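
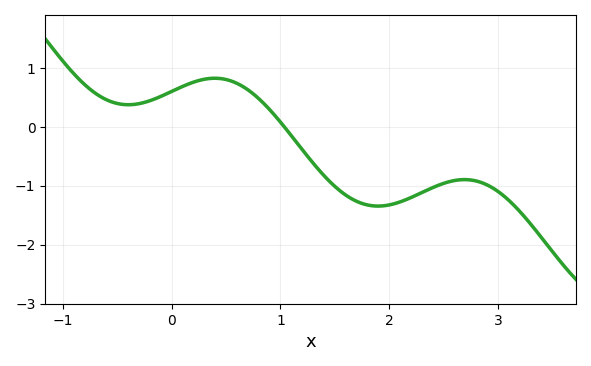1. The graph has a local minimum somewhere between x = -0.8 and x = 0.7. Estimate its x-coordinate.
-0.4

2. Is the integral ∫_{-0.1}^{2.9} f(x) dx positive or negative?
negative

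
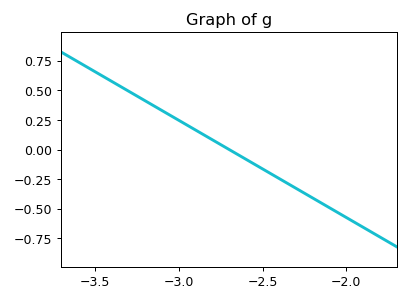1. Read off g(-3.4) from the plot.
0.58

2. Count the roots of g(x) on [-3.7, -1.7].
1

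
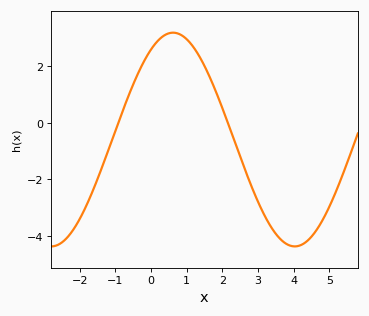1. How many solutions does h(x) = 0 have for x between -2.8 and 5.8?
2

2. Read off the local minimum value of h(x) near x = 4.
-4.37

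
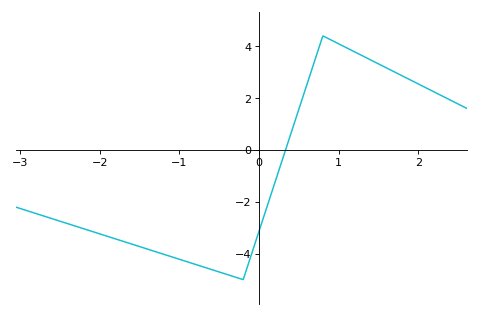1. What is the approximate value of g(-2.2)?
-3.04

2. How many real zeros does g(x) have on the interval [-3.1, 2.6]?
1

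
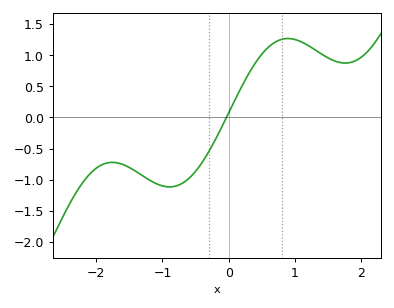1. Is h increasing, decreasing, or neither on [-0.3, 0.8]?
increasing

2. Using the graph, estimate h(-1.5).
-0.8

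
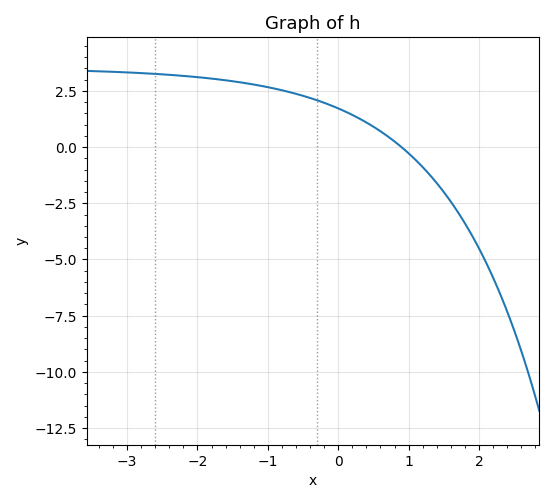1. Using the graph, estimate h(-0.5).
2.2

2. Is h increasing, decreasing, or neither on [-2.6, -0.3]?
decreasing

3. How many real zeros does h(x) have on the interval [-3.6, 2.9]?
1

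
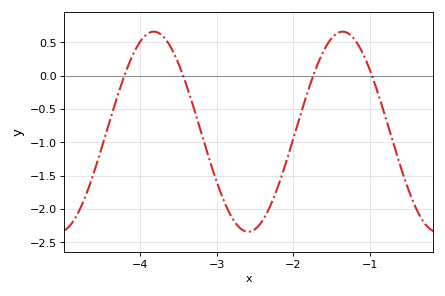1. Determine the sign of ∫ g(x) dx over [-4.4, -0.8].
negative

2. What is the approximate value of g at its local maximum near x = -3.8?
0.65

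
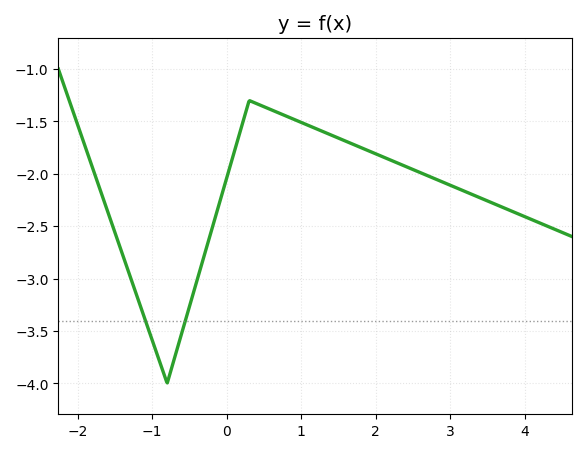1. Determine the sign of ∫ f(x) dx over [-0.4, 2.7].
negative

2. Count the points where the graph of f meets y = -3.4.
2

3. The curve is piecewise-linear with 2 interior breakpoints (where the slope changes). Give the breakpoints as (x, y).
(-0.8, -4); (0.3, -1.3)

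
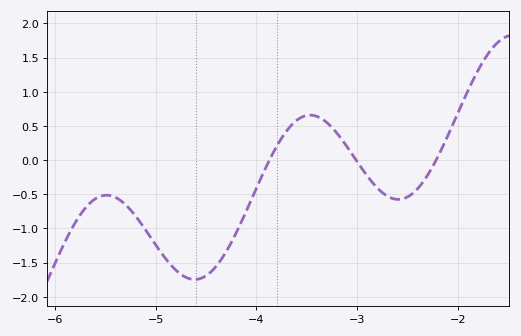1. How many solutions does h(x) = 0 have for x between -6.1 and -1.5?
3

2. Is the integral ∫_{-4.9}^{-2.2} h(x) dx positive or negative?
negative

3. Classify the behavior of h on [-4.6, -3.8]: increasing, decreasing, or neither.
increasing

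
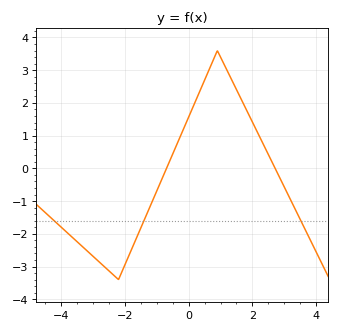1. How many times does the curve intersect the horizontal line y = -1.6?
3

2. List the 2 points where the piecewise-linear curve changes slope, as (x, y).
(-2.2, -3.4); (0.9, 3.6)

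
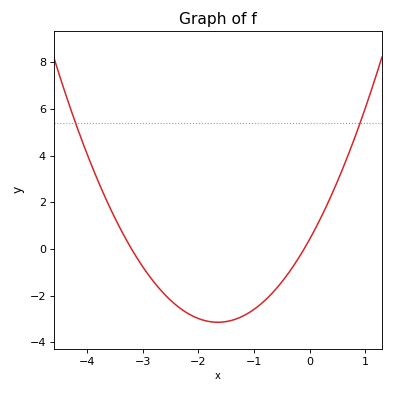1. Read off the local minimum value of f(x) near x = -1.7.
-3.2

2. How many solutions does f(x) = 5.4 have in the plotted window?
2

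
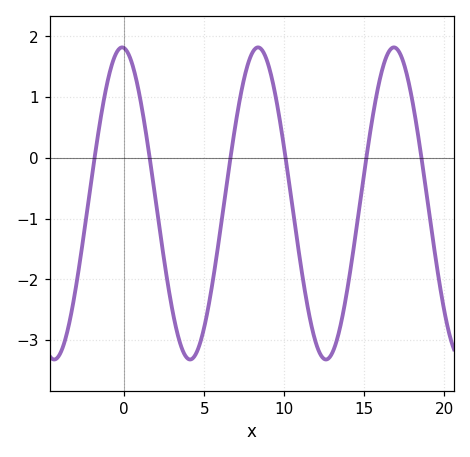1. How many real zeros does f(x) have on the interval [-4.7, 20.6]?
6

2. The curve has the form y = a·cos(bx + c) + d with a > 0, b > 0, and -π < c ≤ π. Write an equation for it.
y = 2.57cos(0.74x + 0.1) - 0.75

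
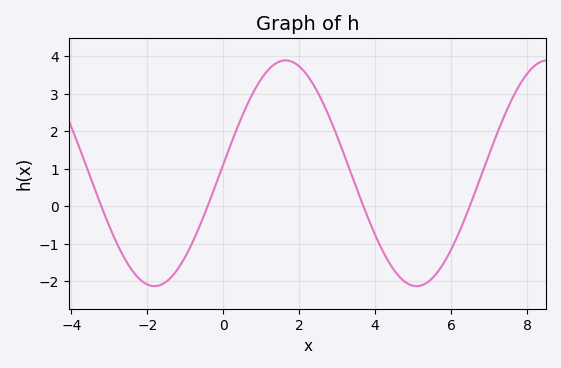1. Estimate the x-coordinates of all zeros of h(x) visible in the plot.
-3.21, -0.414, 3.69, 6.49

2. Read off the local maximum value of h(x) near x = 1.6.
3.89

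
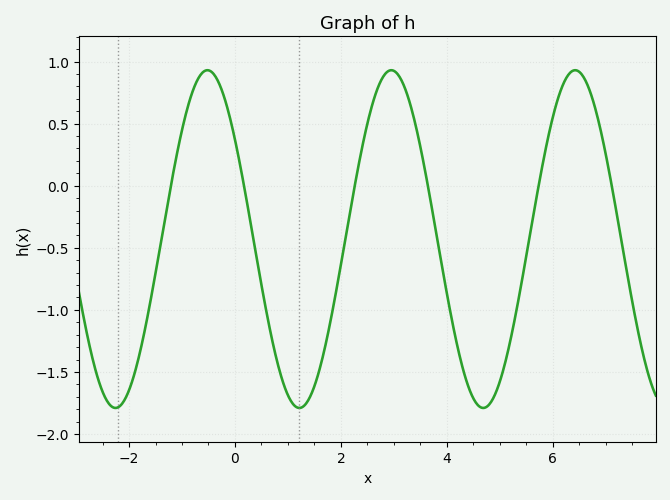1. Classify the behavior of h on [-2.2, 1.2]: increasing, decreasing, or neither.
neither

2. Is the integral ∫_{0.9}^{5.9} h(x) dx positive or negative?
negative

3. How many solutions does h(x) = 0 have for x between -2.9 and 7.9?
6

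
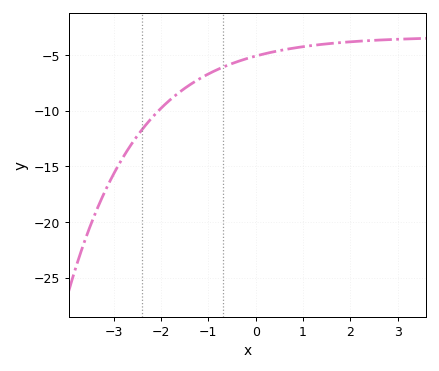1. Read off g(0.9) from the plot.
-4.5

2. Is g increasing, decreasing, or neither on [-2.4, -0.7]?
increasing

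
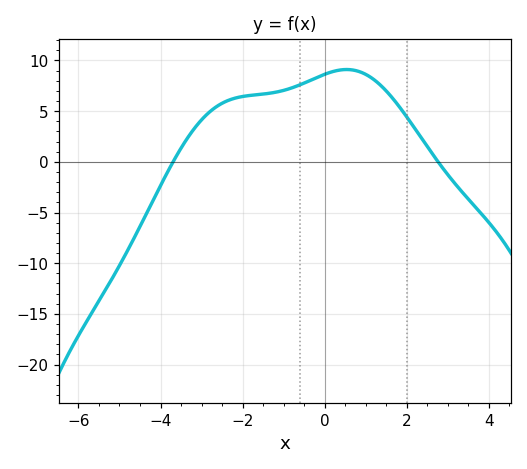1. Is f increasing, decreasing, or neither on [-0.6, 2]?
neither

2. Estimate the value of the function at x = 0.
8.5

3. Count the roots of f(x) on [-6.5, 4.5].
2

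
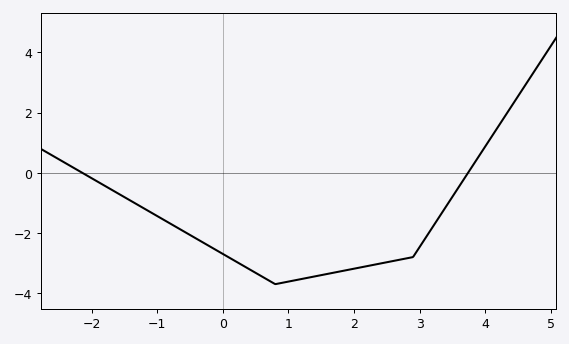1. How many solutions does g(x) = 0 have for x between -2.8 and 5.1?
2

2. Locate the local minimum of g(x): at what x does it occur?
0.801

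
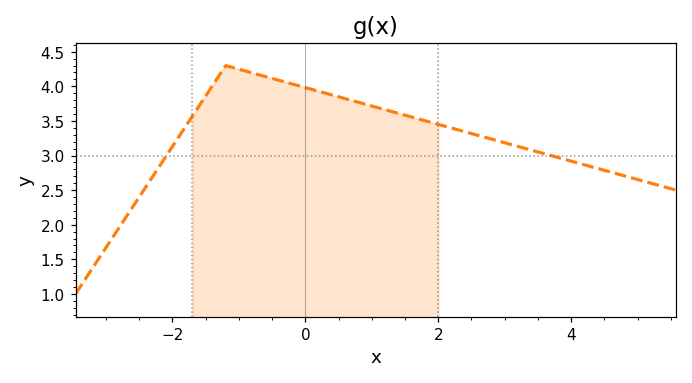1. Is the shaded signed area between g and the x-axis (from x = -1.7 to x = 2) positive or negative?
positive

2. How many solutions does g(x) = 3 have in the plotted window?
2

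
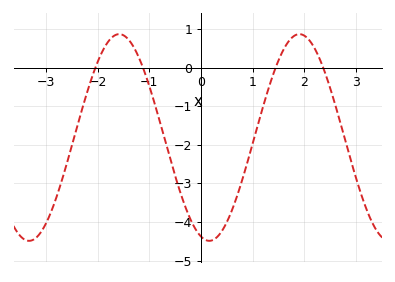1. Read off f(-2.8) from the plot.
-3.4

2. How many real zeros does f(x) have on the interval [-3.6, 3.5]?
4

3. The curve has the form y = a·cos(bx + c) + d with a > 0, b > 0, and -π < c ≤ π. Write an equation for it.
y = 2.68cos(1.8x + 2.9) - 1.81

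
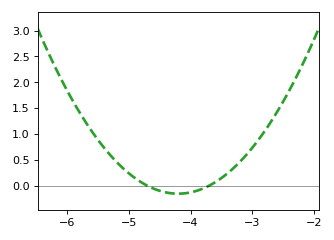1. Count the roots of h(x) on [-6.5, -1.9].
2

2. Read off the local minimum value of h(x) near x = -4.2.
-0.155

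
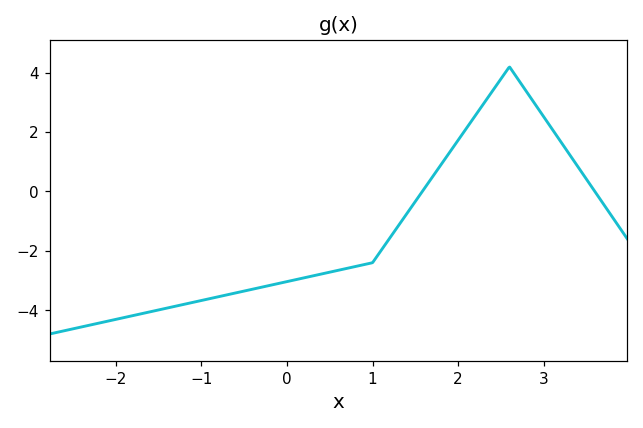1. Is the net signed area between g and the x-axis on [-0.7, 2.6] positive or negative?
negative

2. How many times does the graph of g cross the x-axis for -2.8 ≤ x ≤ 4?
2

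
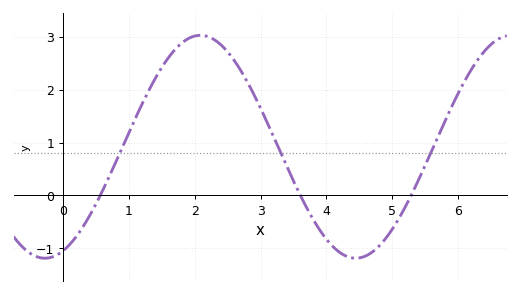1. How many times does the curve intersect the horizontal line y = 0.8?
3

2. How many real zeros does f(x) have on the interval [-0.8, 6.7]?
3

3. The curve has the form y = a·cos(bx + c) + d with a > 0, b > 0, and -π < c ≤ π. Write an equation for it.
y = 2.11cos(1.33x - 2.77) + 0.92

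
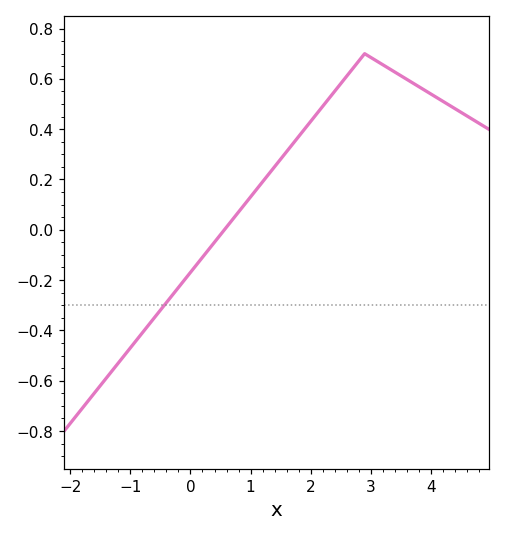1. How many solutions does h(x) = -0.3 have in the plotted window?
1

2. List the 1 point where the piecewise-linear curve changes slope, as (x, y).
(2.9, 0.7)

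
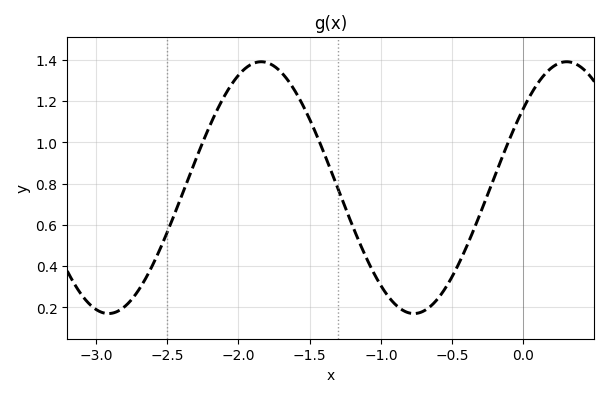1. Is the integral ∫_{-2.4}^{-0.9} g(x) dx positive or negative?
positive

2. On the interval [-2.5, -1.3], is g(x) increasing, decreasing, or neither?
neither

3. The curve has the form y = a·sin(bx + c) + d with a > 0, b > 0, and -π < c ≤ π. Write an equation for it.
y = 0.61sin(2.9x + 0.68) + 0.78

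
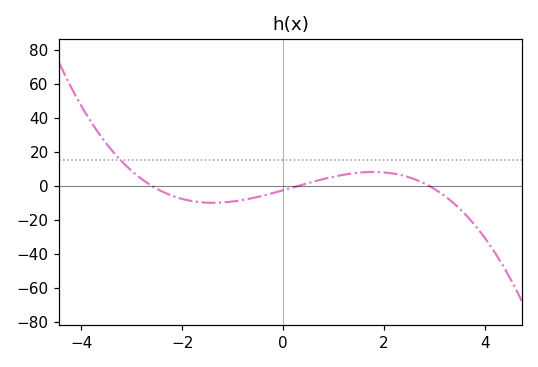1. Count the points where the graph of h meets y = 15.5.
1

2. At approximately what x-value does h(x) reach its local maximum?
1.8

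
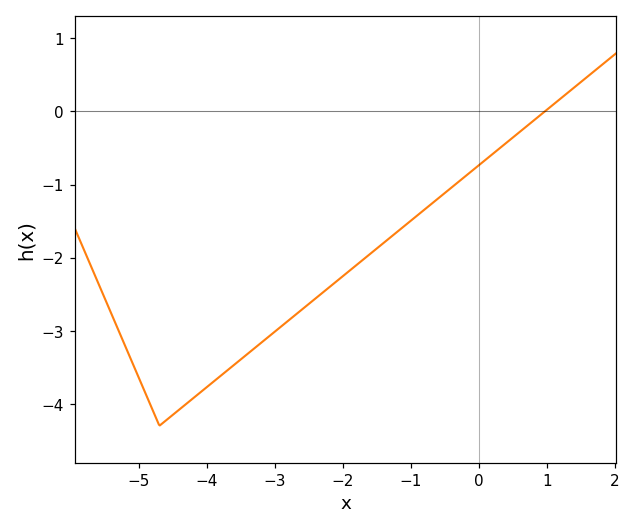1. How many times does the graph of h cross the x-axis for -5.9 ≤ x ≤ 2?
1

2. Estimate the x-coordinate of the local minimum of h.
-4.6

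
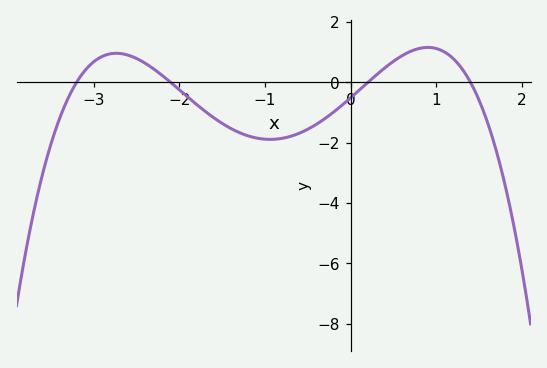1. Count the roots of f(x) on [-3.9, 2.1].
4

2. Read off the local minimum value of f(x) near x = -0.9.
-1.89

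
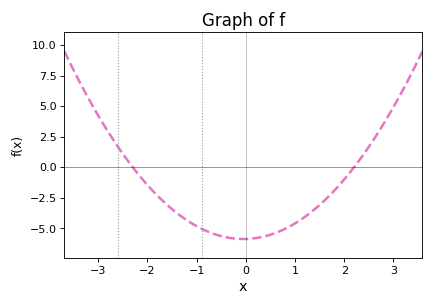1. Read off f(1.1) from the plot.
-4.34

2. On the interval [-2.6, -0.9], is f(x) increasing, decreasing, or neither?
decreasing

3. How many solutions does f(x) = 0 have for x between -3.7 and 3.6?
2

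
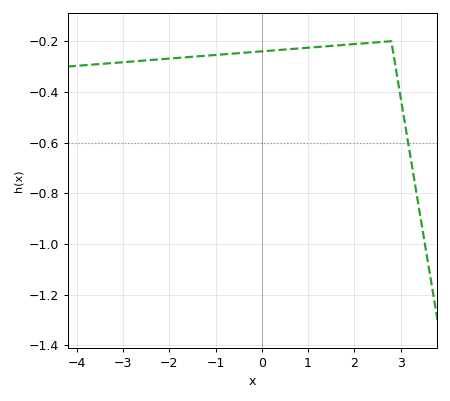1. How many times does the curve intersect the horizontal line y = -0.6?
1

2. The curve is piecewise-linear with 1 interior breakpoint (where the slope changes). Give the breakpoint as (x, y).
(2.8, -0.2)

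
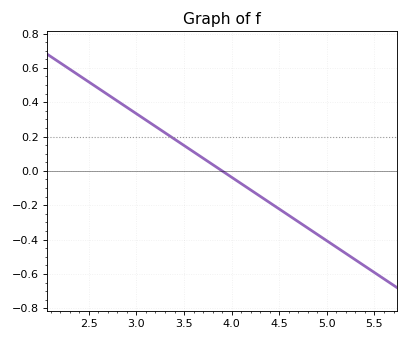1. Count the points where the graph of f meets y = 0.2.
1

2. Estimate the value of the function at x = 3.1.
0.3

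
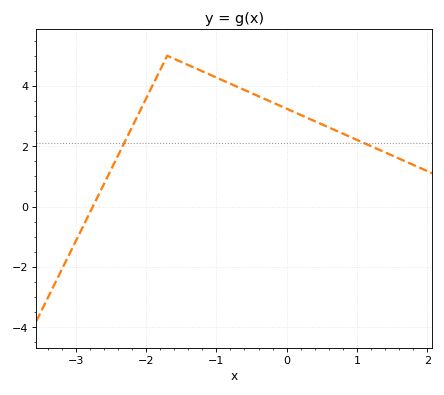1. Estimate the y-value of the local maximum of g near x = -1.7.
5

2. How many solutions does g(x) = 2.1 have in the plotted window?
2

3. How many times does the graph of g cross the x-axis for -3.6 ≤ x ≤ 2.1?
1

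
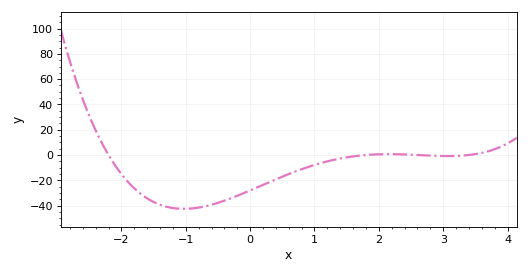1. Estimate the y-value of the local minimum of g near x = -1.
-42.6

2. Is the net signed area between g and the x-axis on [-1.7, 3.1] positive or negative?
negative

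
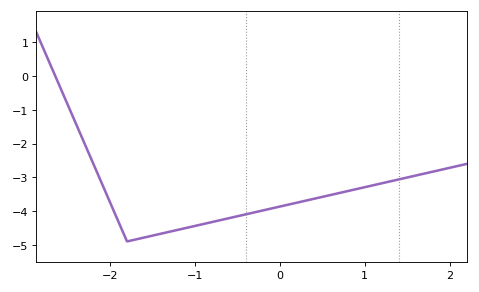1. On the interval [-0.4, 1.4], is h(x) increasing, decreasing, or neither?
increasing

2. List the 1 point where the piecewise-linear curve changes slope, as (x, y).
(-1.8, -4.9)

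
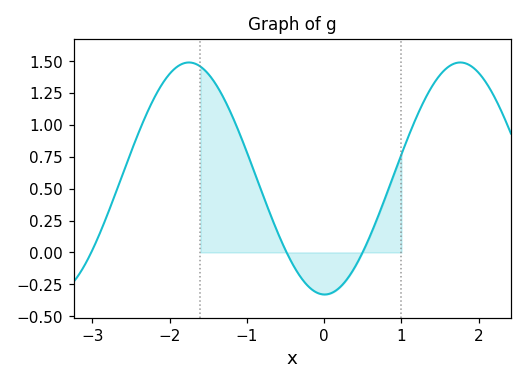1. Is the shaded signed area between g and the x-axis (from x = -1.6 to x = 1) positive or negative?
positive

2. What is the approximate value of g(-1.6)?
1.46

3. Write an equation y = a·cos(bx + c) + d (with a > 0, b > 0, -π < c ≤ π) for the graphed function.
y = 0.91cos(1.79x + 3.13) + 0.58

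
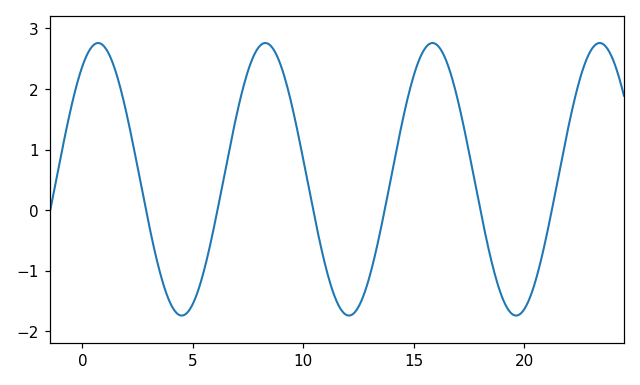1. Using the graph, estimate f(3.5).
-1.01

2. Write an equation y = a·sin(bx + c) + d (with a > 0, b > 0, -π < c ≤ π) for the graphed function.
y = 2.25sin(0.83x + 0.98) + 0.51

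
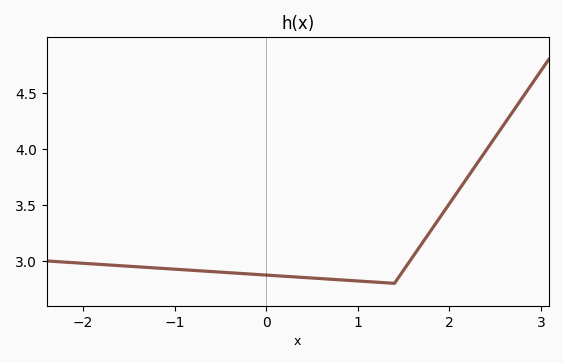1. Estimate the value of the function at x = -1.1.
2.95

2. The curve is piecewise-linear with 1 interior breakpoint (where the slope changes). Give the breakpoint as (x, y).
(1.4, 2.8)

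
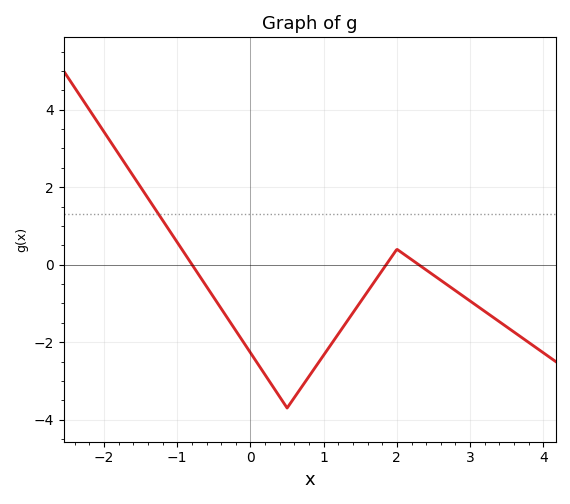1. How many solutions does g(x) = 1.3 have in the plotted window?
1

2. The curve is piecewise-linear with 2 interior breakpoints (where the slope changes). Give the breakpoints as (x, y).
(0.5, -3.7); (2, 0.4)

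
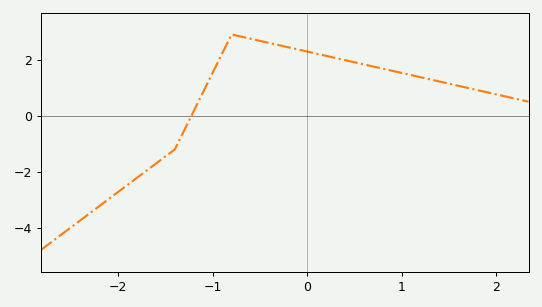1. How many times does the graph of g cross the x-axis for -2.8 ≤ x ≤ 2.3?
1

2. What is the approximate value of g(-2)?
-2.72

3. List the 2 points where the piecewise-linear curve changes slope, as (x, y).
(-1.4, -1.2); (-0.8, 2.9)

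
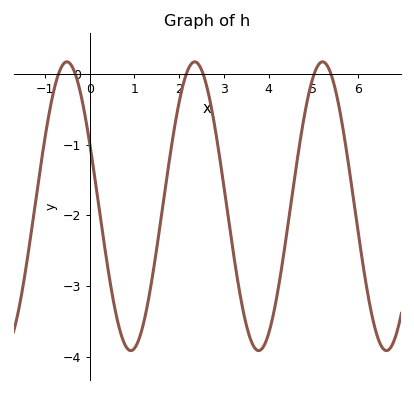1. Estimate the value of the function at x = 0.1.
-1.4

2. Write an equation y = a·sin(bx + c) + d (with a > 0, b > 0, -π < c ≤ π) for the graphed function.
y = 2.04sin(2.2x + 2.69) - 1.87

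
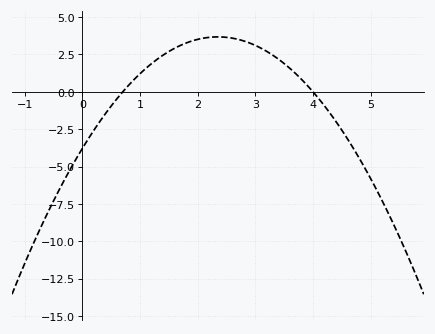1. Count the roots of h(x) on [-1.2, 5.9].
2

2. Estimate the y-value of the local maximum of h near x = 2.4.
3.6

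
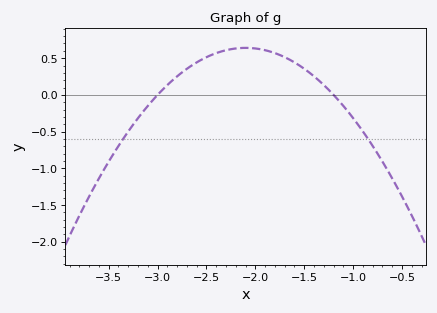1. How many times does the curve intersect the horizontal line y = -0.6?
2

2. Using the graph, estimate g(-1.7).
0.5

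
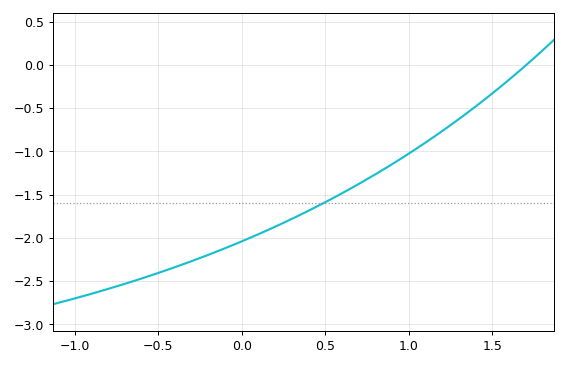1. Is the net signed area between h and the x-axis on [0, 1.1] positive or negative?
negative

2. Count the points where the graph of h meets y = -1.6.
1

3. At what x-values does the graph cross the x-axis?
1.7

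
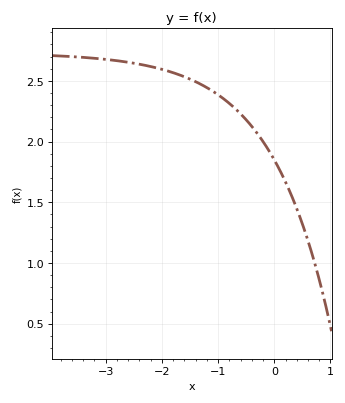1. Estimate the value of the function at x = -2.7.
2.65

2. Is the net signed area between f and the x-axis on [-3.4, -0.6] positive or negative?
positive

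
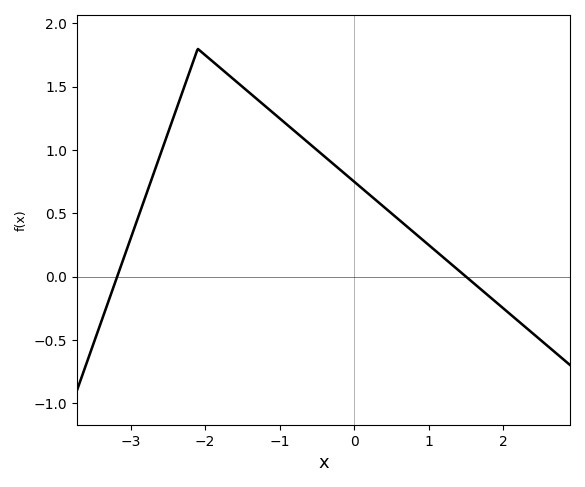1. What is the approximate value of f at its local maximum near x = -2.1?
1.8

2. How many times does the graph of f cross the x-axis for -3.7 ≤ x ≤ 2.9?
2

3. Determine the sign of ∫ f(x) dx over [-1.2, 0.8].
positive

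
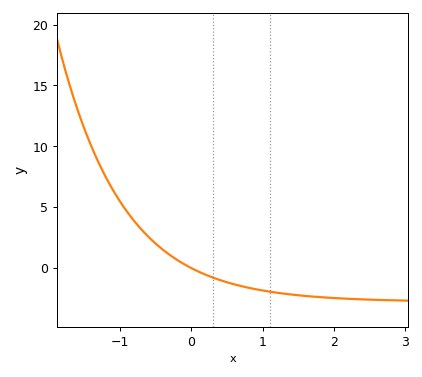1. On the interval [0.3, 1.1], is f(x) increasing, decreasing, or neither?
decreasing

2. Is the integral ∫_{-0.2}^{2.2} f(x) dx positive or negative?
negative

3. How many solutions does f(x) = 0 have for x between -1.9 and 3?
1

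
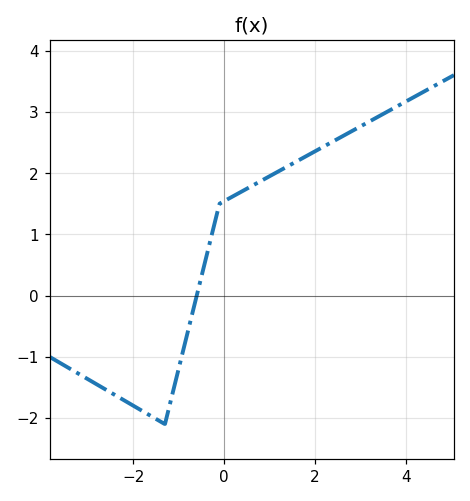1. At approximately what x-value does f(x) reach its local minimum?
-1.4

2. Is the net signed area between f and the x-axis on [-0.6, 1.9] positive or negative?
positive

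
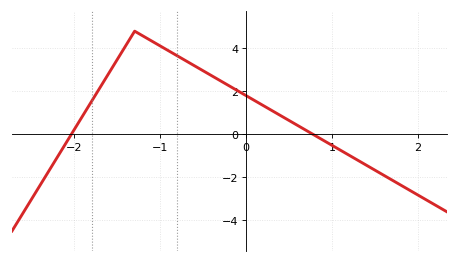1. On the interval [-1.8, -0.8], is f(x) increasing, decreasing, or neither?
neither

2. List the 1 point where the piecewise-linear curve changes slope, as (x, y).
(-1.3, 4.8)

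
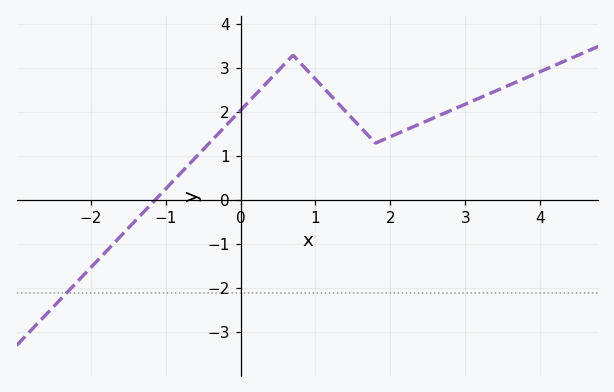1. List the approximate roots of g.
-1.2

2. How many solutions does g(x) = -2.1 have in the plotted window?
1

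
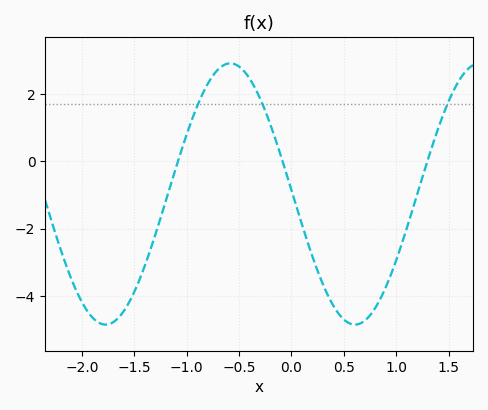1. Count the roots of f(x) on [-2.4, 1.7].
3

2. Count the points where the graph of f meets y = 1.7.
3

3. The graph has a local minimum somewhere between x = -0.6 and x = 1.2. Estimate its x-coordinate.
0.6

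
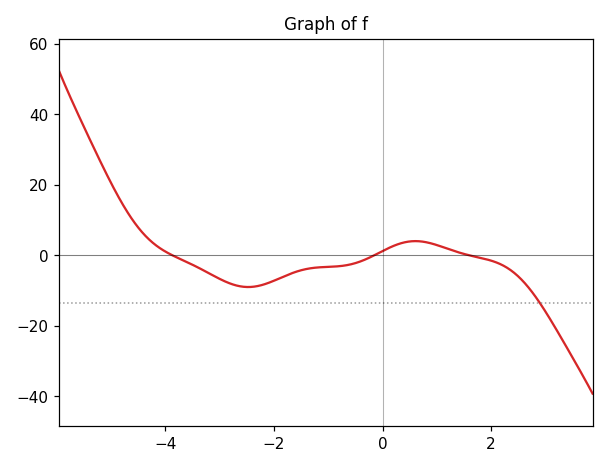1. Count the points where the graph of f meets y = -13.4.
1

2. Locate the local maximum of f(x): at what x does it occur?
0.6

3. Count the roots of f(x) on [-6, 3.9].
3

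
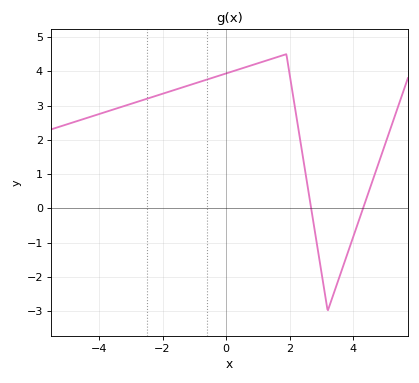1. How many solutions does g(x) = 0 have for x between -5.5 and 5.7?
2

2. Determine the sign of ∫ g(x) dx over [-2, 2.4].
positive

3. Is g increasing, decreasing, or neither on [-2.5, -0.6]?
increasing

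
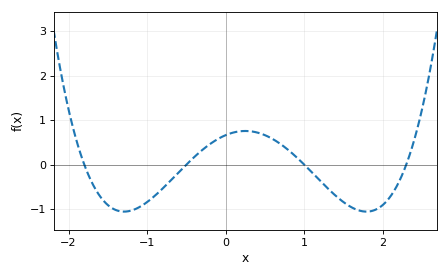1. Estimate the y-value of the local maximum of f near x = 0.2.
0.756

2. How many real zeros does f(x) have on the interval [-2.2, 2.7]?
4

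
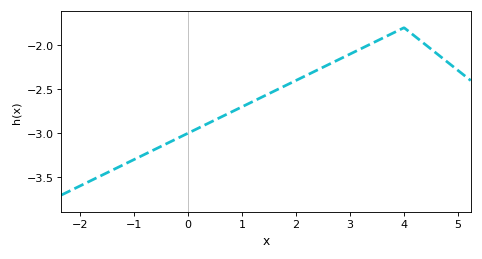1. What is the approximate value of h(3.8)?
-1.86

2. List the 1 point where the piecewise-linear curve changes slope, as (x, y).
(4, -1.8)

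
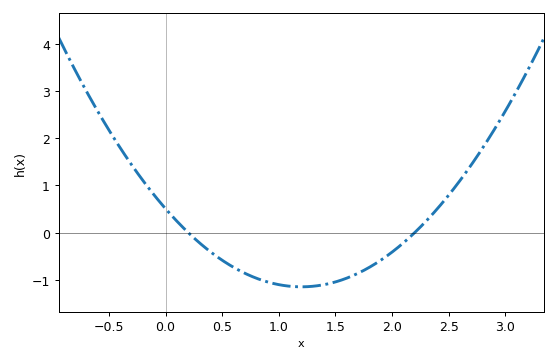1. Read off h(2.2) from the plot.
0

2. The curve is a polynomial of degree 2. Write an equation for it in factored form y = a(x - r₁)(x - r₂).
y = 1.15(x - 0.2)(x - 2.2)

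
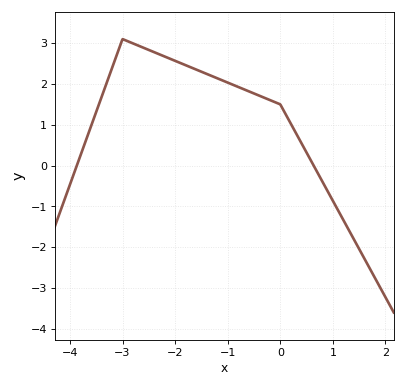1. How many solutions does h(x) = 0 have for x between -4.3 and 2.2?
2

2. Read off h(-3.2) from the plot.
2.4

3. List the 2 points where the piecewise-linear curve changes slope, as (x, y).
(-3, 3.1); (0, 1.5)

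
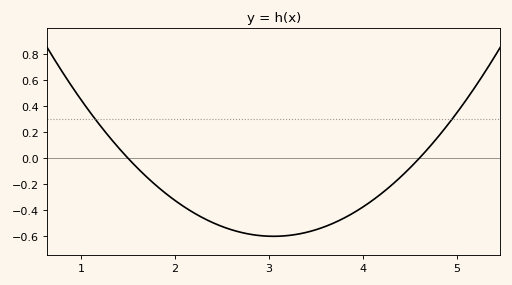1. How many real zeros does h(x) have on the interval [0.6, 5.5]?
2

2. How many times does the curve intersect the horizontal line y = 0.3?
2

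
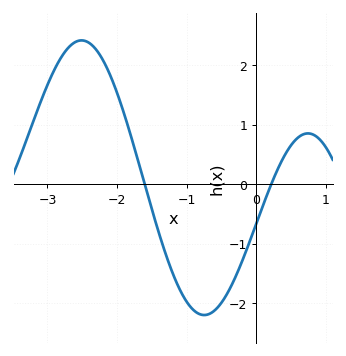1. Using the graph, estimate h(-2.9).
1.9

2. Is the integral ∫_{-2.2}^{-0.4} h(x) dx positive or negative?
negative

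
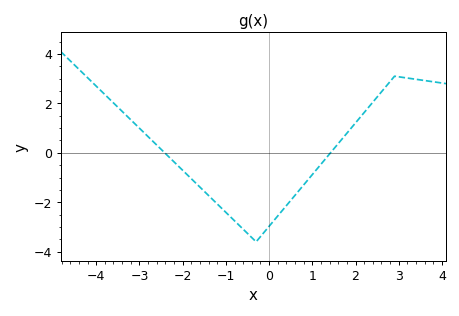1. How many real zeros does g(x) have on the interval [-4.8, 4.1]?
2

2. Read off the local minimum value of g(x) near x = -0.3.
-3.6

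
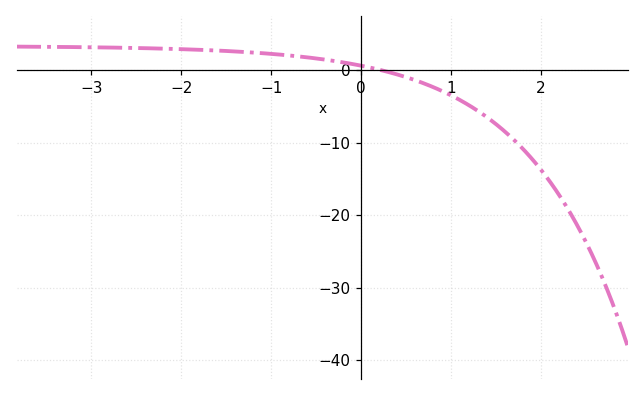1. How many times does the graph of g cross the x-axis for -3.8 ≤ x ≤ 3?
1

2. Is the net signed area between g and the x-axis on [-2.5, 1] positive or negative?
positive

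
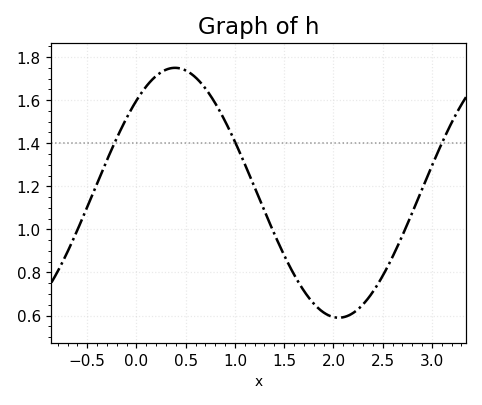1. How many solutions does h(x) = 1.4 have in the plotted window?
3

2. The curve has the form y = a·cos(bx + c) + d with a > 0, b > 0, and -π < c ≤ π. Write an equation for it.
y = 0.58cos(1.89x - 0.74) + 1.17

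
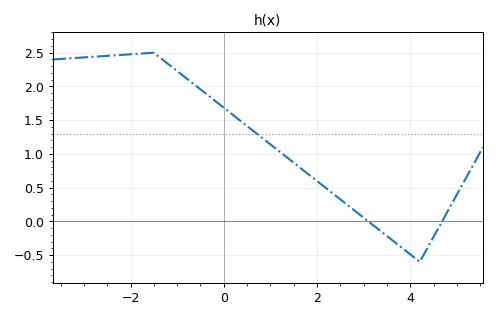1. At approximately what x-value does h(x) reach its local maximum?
-1.4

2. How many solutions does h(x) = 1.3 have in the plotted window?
1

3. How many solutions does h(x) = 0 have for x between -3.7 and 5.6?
2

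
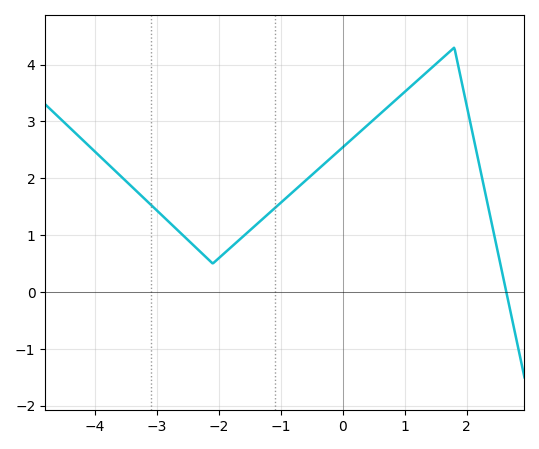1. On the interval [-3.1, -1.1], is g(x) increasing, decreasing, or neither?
neither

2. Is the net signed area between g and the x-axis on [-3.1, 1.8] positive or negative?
positive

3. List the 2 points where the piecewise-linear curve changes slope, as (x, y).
(-2.1, 0.5); (1.8, 4.3)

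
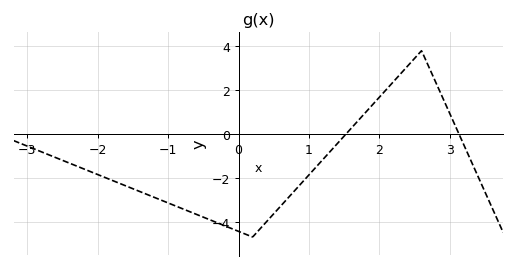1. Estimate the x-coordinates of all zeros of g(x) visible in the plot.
1.53, 3.13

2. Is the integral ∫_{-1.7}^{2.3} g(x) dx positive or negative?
negative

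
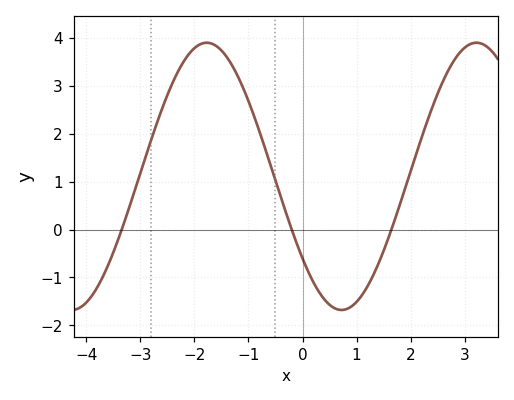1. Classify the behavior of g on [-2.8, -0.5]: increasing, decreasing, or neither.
neither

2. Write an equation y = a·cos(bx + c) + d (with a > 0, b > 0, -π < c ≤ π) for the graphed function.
y = 2.79cos(1.26x + 2.23) + 1.11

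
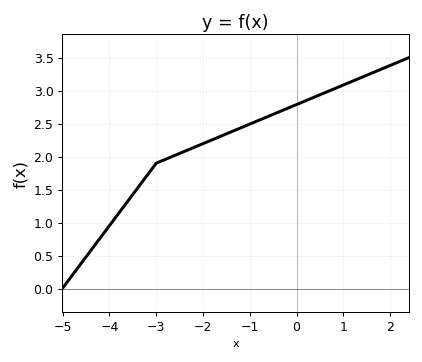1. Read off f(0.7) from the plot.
2.99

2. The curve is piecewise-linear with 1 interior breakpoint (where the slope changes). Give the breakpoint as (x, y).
(-3, 1.9)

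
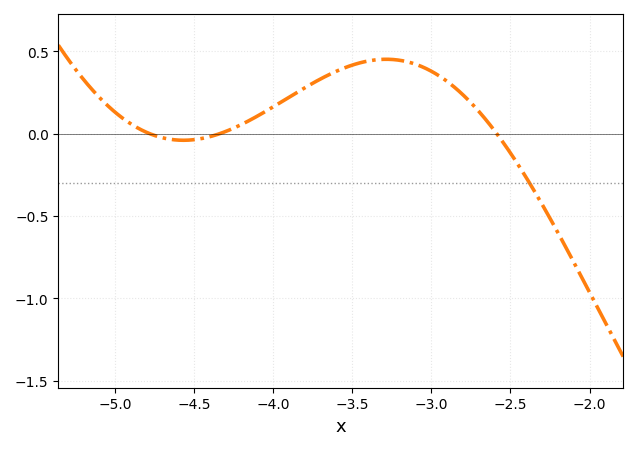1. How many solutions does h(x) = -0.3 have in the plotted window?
1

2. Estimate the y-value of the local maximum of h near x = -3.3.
0.45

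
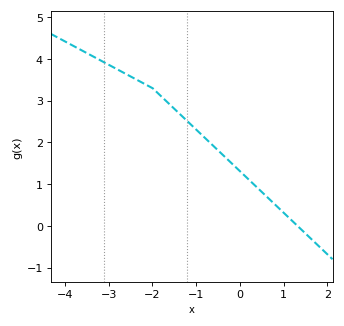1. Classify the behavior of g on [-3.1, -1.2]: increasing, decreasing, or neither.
decreasing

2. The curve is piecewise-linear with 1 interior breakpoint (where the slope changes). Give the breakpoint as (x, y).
(-2, 3.3)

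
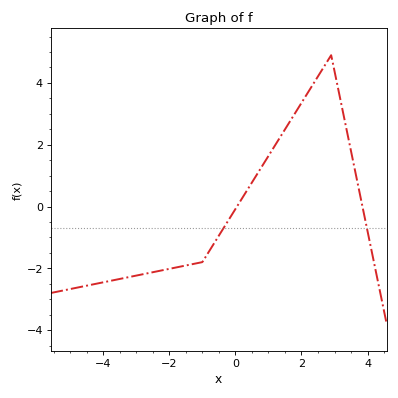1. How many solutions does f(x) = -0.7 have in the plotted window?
2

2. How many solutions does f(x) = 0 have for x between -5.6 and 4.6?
2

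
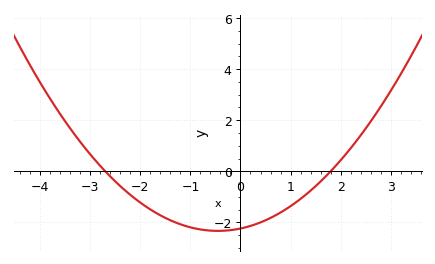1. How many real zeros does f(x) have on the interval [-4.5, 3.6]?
2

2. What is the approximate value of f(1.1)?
-1.2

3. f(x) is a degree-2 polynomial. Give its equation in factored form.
y = 0.46(x + 2.7)(x - 1.8)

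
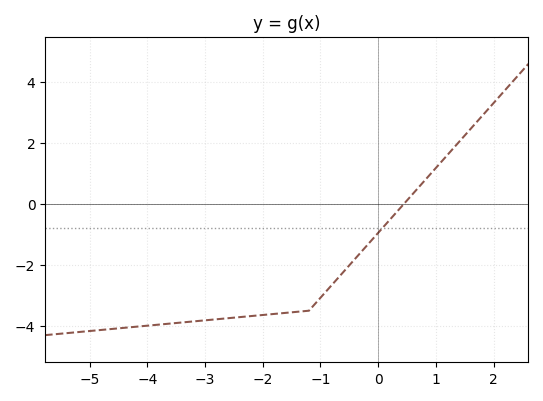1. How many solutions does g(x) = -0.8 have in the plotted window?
1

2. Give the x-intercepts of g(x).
0.4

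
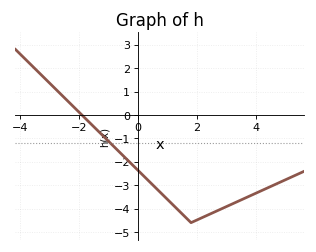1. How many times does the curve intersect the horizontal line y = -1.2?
1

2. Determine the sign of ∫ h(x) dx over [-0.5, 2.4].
negative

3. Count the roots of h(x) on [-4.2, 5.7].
1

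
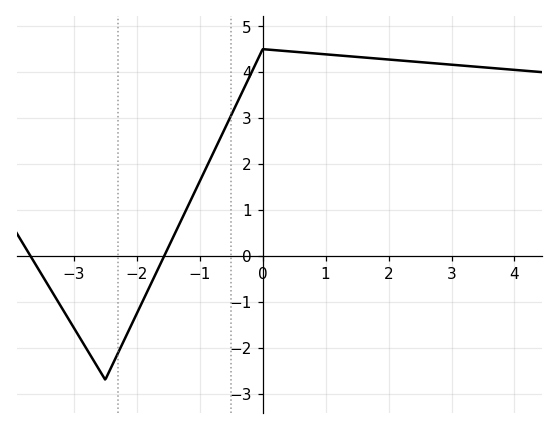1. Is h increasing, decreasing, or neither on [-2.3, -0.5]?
increasing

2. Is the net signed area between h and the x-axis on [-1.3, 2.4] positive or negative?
positive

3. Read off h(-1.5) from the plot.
0.2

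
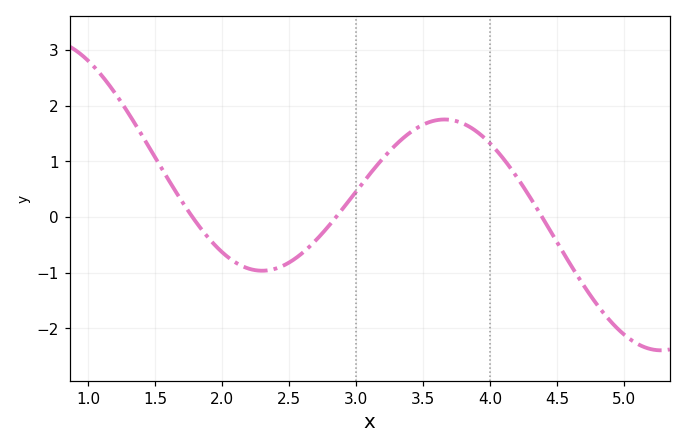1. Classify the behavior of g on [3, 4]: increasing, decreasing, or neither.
neither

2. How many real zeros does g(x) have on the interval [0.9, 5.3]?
3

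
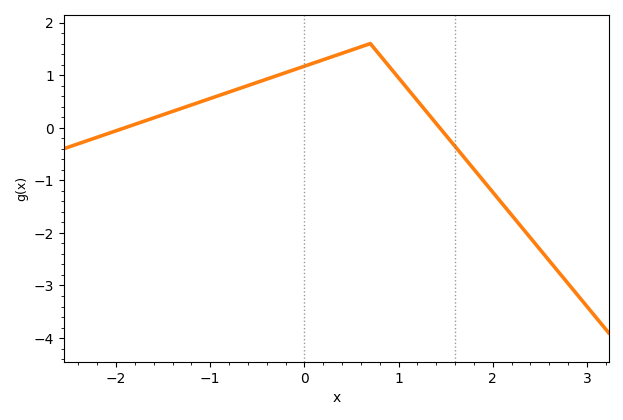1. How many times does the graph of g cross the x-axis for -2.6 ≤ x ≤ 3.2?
2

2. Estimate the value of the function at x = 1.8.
-0.79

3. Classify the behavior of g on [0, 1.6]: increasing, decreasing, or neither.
neither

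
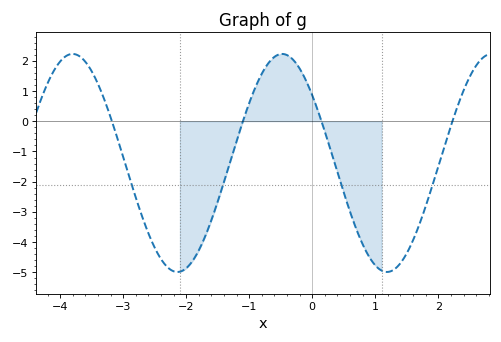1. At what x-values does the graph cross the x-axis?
-3.2, -1.1, 0.1, 2.2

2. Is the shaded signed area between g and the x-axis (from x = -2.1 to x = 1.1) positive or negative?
negative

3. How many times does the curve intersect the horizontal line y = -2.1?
4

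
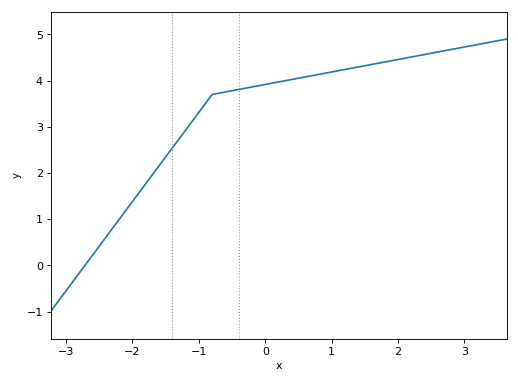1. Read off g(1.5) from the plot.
4.32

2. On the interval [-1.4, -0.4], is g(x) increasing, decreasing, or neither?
increasing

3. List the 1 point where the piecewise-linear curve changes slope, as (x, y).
(-0.8, 3.7)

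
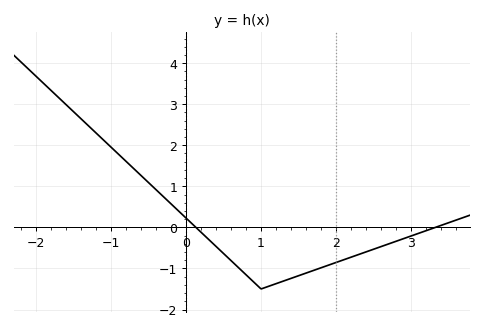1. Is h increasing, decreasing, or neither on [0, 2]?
neither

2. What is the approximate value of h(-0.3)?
0.748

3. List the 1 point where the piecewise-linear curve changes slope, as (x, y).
(1, -1.5)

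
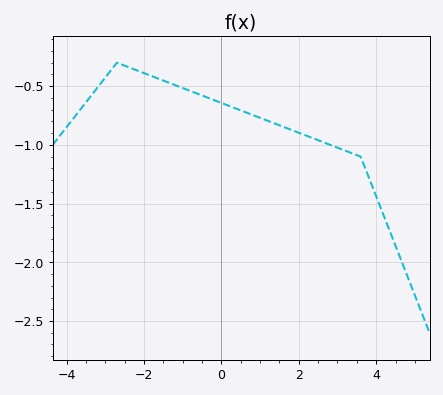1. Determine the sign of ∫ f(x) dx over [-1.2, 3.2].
negative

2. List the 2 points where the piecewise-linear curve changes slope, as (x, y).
(-2.7, -0.3); (3.6, -1.1)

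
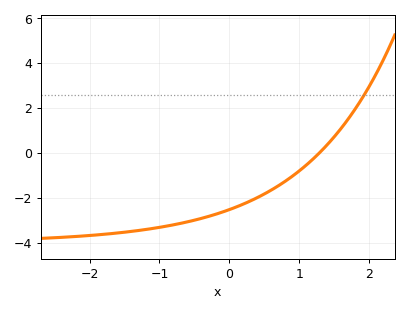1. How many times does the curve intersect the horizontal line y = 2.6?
1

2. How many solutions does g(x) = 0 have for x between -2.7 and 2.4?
1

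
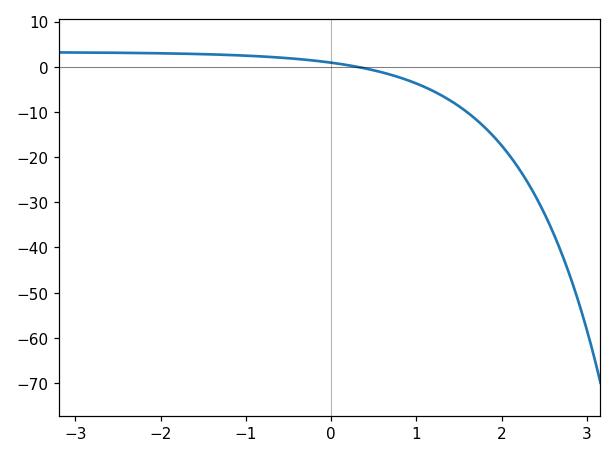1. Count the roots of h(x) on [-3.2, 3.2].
1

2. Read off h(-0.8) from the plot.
2.27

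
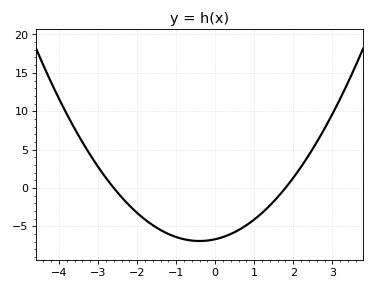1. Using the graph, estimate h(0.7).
-5.19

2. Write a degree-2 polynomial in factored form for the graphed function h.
y = 1.43(x + 2.6)(x - 1.8)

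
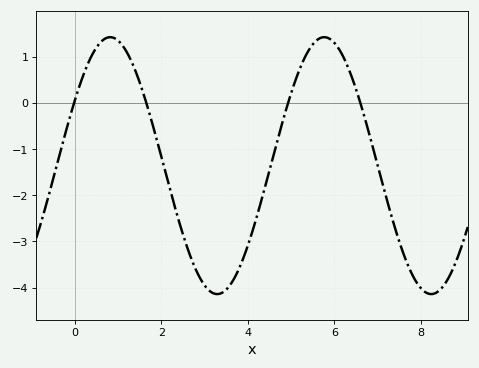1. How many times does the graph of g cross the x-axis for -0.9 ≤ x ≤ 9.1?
4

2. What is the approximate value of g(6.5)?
0.301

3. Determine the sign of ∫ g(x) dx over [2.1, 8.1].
negative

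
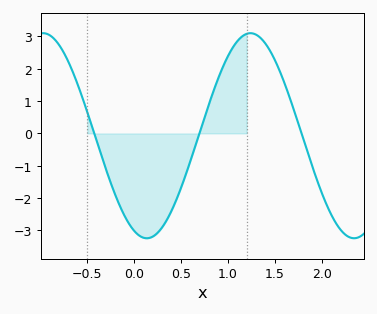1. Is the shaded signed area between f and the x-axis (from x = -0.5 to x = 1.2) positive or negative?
negative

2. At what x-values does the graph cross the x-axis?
-0.45, 0.7, 1.8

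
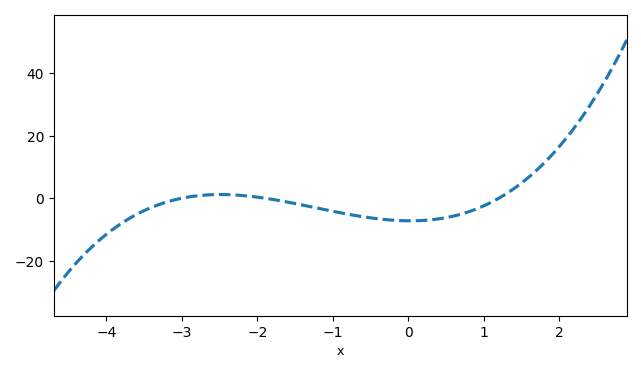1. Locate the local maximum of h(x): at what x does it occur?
-2.4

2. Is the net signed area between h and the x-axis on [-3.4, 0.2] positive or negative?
negative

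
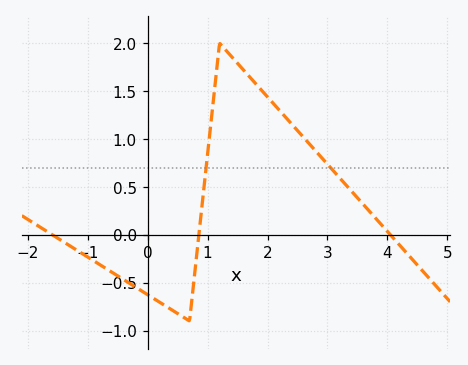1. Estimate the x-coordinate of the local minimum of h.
0.699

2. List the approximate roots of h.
-1.59, 0.855, 4.05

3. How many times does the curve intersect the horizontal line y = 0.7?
2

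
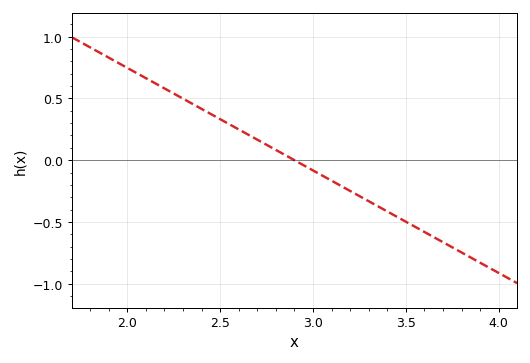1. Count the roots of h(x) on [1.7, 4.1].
1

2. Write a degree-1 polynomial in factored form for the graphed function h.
y = -0.83(x - 2.9)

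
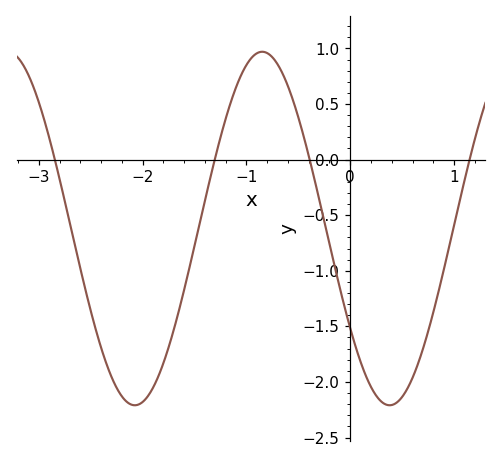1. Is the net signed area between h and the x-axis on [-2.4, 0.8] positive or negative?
negative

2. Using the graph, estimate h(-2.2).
-2.13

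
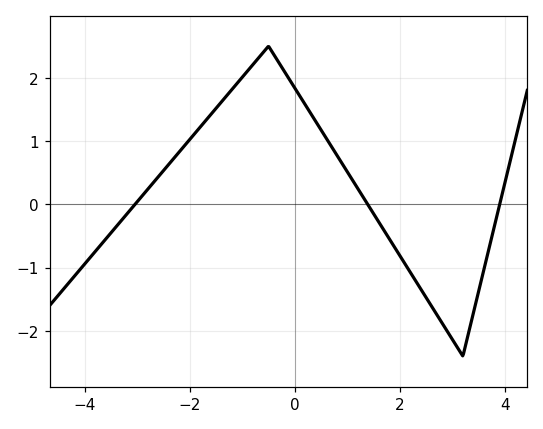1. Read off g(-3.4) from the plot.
-0.353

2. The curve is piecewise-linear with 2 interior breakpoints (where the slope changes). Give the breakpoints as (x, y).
(-0.5, 2.5); (3.2, -2.4)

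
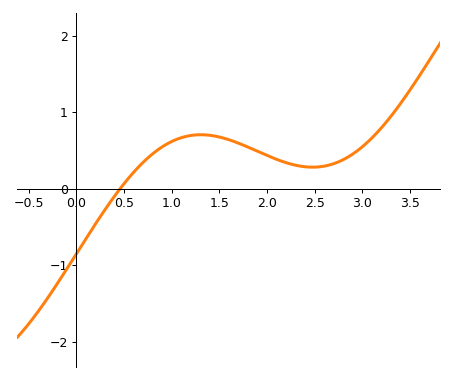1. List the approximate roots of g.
0.5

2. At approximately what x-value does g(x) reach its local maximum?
1.3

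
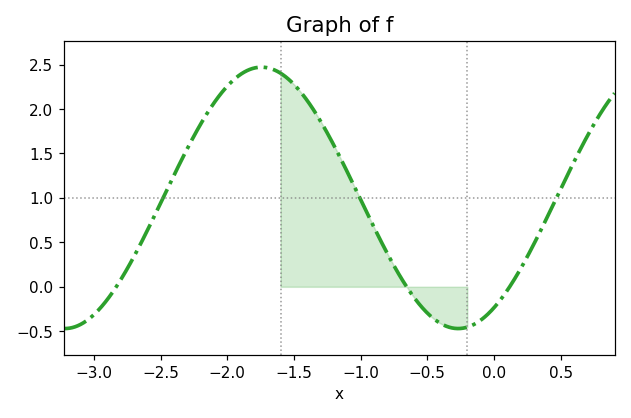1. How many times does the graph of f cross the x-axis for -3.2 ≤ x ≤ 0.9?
3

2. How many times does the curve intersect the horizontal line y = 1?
3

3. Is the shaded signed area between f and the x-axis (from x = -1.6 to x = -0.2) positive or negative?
positive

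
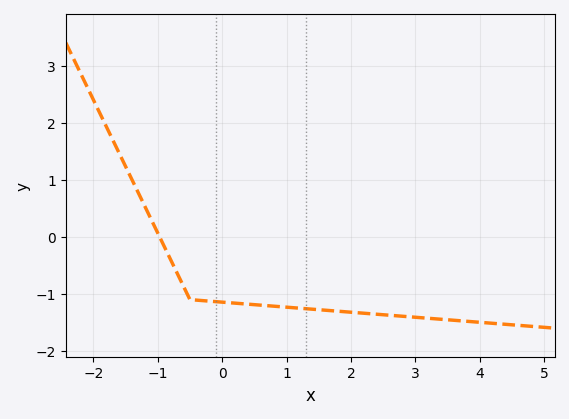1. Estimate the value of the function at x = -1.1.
0.3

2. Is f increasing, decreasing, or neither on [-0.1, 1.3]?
decreasing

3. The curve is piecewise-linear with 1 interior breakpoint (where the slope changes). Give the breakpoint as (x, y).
(-0.5, -1.1)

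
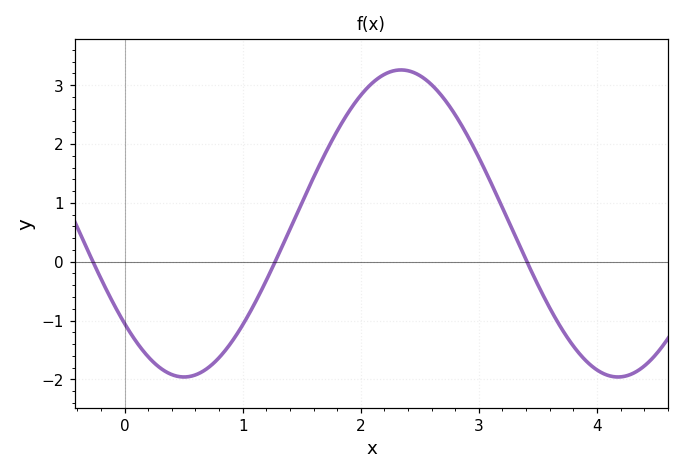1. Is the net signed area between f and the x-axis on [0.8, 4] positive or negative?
positive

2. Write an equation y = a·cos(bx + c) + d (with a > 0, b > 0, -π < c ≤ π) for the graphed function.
y = 2.61cos(1.7x + 2.3) + 0.65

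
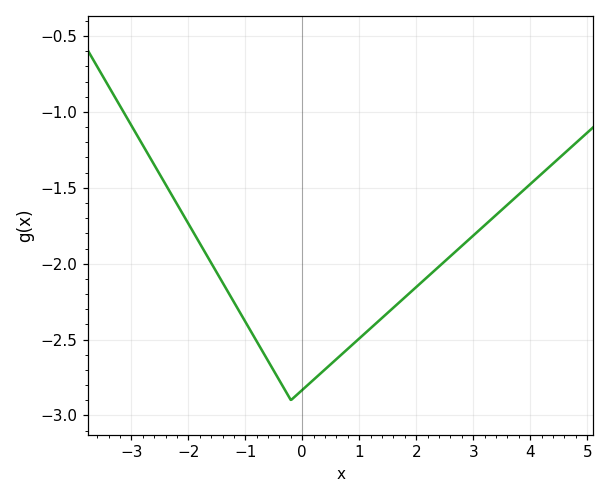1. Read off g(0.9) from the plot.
-2.53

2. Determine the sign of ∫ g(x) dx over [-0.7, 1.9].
negative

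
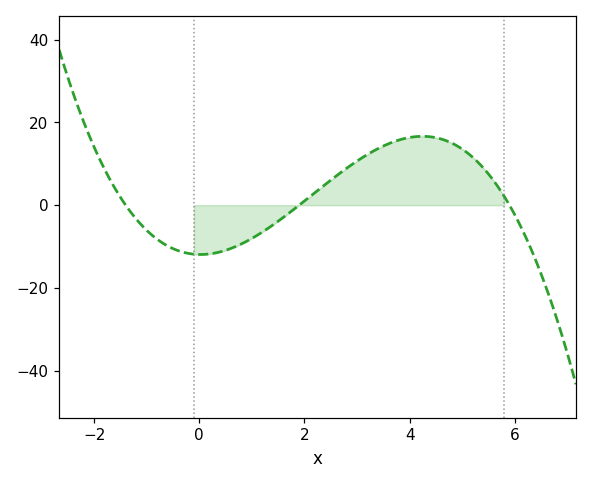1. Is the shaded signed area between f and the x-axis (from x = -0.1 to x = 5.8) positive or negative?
positive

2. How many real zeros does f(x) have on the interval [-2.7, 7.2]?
3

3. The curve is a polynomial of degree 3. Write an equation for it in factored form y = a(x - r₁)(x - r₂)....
y = -0.76(x + 1.4)(x - 1.9)(x - 5.9)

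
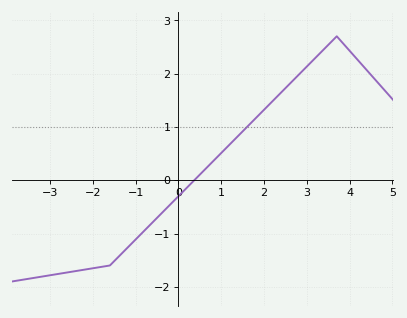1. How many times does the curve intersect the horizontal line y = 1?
1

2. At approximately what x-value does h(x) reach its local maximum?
3.8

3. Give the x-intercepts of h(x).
0.4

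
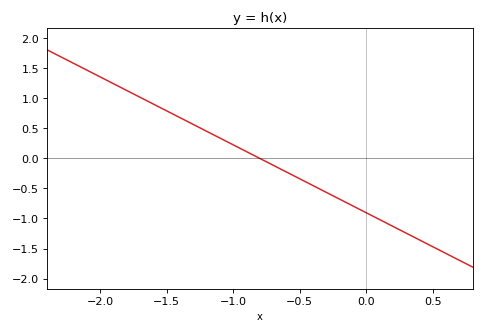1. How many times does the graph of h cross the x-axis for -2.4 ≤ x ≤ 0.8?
1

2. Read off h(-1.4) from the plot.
0.7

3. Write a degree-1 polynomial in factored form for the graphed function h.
y = -1.13(x + 0.8)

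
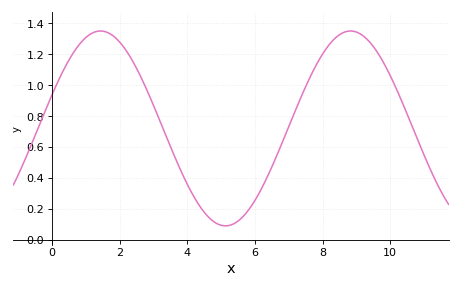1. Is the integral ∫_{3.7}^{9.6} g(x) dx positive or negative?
positive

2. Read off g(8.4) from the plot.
1.31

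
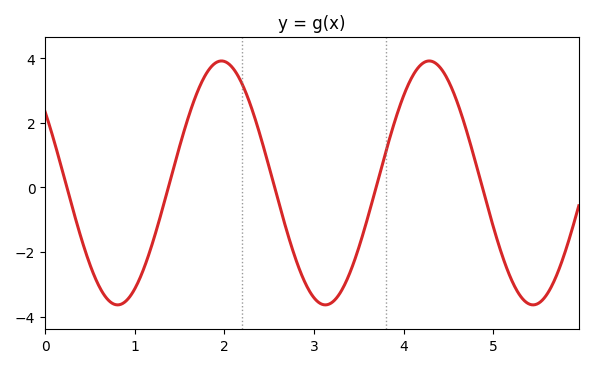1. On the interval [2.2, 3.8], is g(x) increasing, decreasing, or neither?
neither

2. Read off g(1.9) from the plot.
3.86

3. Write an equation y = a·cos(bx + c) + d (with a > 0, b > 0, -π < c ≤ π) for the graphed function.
y = 3.78cos(2.71x + 0.95) + 0.14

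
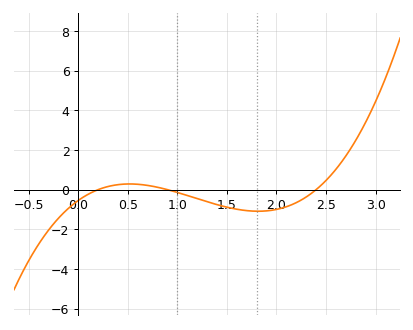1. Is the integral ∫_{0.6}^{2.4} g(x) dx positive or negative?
negative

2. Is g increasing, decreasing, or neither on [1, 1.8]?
decreasing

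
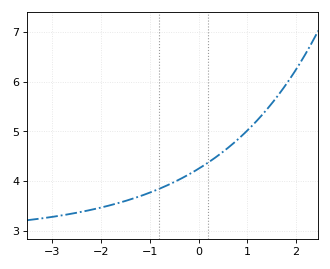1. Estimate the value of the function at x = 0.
4.25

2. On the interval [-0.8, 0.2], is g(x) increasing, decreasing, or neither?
increasing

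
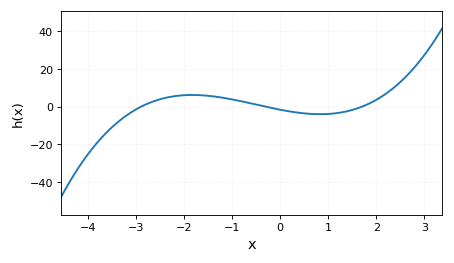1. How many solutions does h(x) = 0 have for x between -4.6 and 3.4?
3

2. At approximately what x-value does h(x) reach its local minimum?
0.8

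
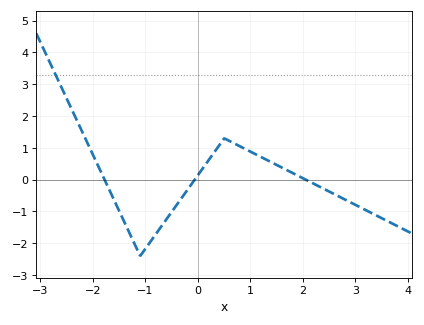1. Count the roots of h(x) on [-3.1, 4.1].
3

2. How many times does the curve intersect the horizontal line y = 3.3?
1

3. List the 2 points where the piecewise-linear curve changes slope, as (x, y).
(-1.1, -2.4); (0.5, 1.3)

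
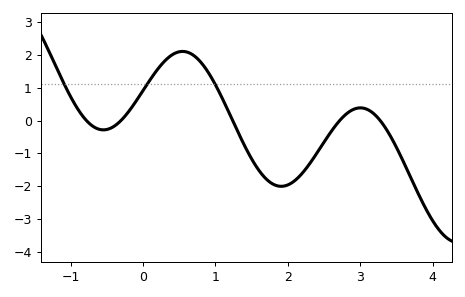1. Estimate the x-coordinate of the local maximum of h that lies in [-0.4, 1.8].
0.545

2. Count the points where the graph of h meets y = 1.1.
3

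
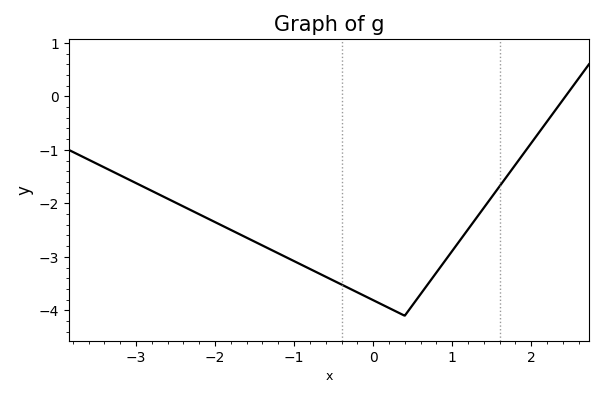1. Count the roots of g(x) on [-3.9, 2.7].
1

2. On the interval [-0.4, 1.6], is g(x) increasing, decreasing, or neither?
neither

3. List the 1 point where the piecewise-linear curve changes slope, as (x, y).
(0.4, -4.1)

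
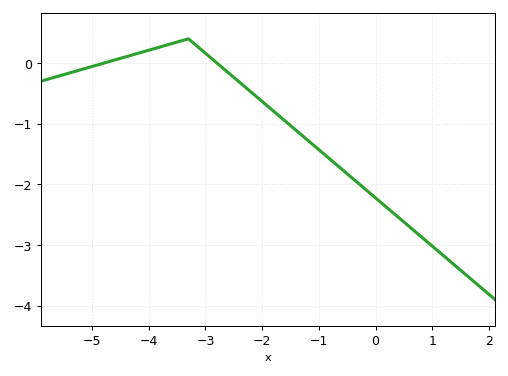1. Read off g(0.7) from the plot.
-2.78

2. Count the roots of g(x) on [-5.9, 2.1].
2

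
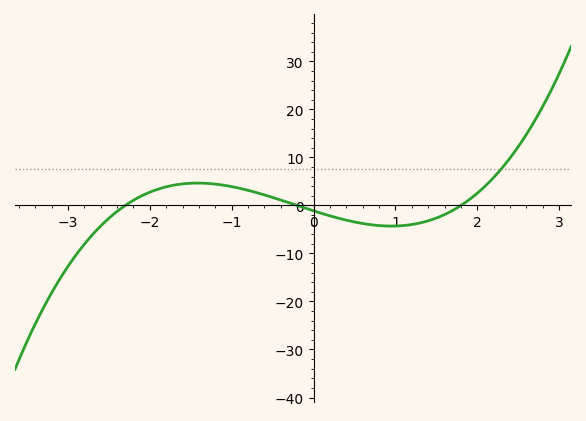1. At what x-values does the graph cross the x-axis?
-2.3, -0.2, 1.8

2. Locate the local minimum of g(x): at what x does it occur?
0.9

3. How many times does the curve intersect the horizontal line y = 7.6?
1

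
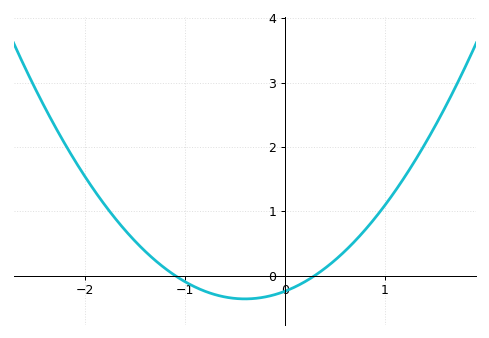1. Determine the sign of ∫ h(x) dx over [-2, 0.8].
positive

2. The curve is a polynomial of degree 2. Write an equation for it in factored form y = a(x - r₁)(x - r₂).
y = 0.74(x + 1.1)(x - 0.3)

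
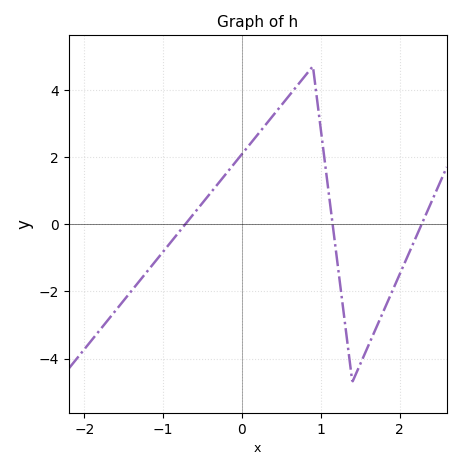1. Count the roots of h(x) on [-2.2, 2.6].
3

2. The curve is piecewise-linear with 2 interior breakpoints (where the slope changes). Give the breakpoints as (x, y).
(0.9, 4.7); (1.4, -4.7)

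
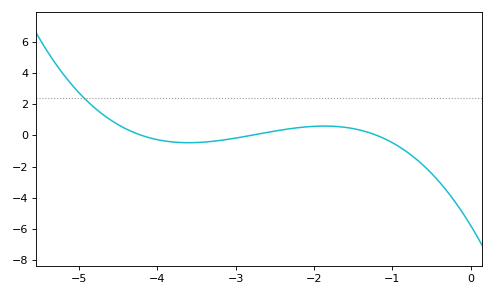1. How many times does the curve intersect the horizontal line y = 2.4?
1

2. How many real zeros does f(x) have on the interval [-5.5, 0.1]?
3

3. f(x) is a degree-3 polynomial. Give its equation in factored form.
y = -0.41(x + 4.2)(x + 2.8)(x + 1.2)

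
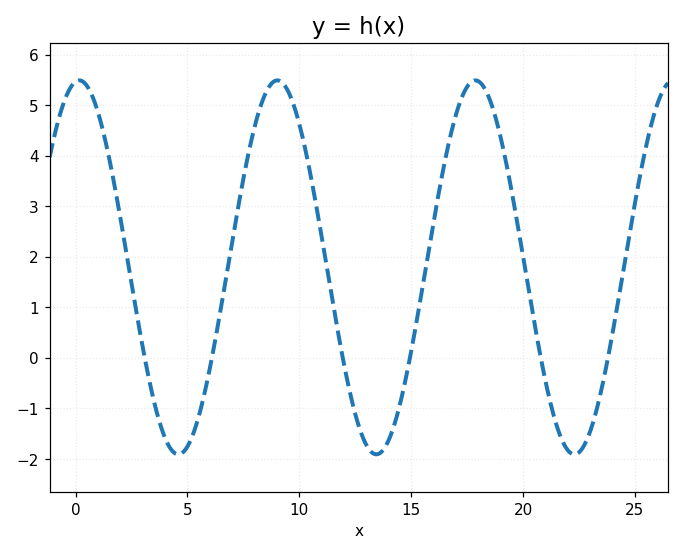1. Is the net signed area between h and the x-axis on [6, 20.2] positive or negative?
positive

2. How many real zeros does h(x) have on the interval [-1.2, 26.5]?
6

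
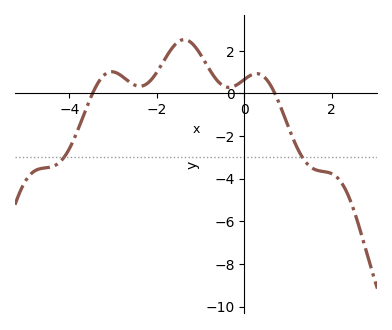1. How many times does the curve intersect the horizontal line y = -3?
2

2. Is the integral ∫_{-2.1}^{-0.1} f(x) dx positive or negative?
positive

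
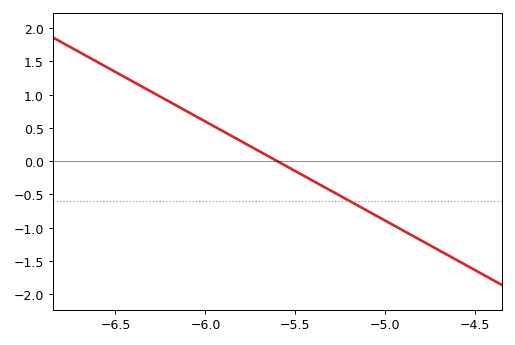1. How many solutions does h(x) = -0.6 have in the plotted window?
1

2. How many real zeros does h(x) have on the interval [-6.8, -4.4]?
1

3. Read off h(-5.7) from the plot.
0.15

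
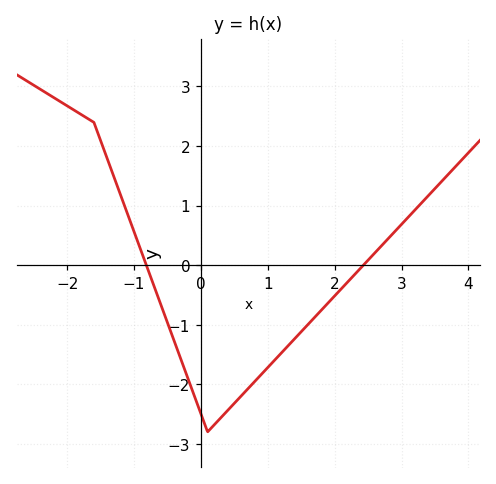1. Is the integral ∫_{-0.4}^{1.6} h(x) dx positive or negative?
negative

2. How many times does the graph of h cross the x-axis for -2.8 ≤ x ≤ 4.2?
2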